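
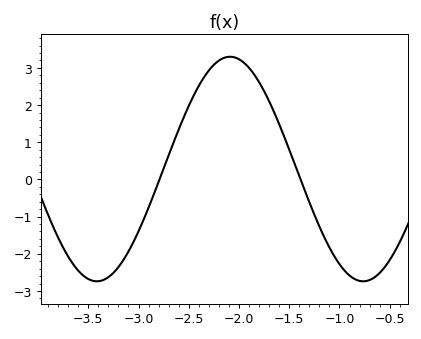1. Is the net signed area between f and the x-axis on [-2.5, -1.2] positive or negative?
positive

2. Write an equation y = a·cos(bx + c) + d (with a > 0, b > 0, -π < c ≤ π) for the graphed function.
y = 3.02cos(2.37x - 1.33) + 0.28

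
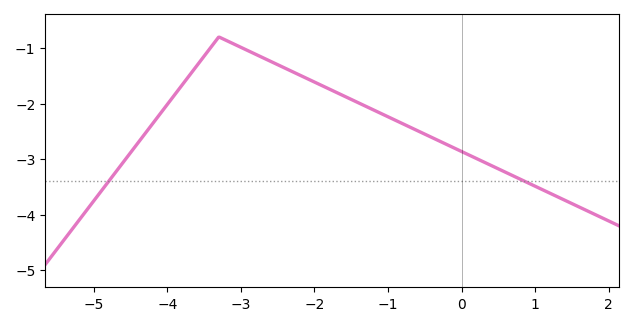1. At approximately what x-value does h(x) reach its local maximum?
-3.2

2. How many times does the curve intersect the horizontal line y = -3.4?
2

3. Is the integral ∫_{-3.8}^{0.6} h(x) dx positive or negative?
negative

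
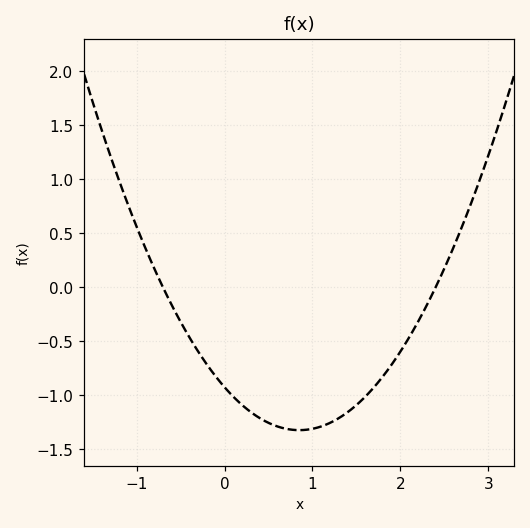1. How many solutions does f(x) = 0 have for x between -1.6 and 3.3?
2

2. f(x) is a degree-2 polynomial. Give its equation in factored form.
y = 0.55(x + 0.7)(x - 2.4)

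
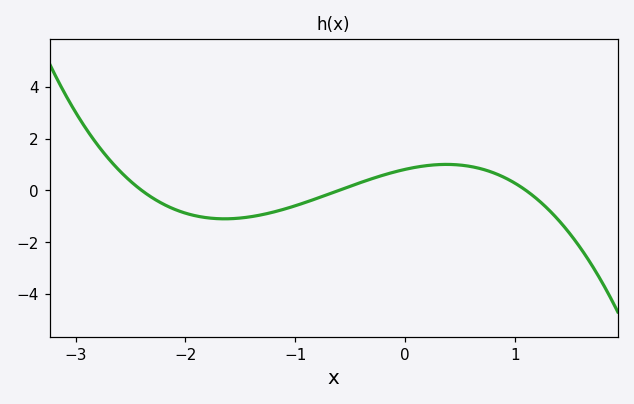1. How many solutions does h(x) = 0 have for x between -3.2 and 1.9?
3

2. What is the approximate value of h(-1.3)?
-1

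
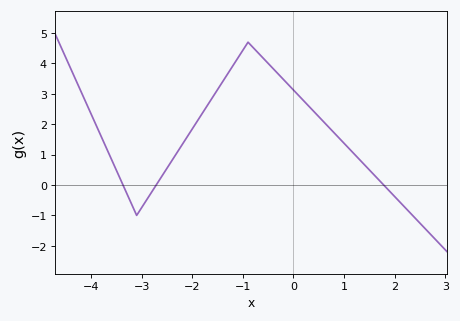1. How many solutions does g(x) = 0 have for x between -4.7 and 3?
3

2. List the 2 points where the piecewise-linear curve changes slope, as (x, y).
(-3.1, -1); (-0.9, 4.7)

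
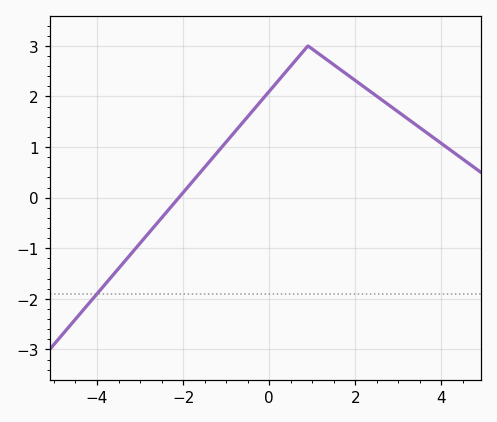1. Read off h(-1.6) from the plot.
0.5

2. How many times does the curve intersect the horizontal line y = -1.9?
1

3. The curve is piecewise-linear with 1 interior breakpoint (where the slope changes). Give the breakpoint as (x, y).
(0.9, 3)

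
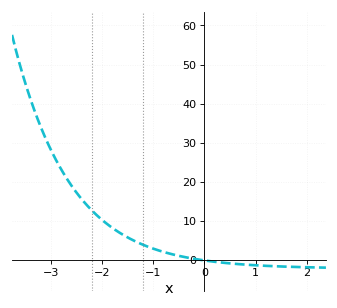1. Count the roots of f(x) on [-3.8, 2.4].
1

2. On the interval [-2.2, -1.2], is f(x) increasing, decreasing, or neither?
decreasing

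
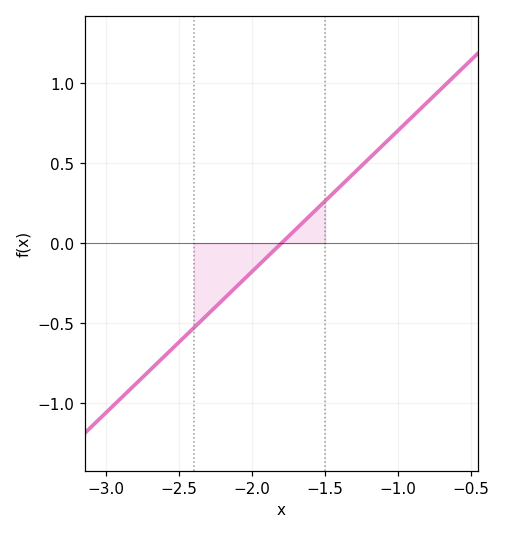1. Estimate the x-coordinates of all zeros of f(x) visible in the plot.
-1.8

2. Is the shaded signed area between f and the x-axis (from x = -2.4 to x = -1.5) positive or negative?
negative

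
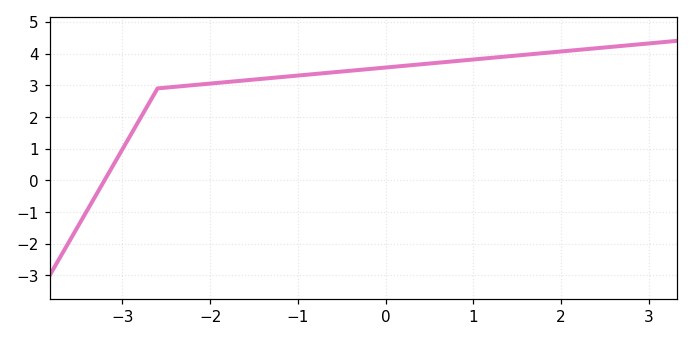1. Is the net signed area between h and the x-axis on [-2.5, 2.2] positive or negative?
positive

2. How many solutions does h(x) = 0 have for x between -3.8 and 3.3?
1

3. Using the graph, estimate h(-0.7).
3.38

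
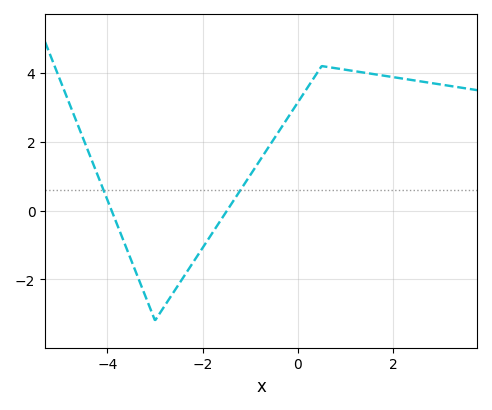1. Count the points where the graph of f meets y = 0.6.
2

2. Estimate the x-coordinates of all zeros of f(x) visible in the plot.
-3.91, -1.49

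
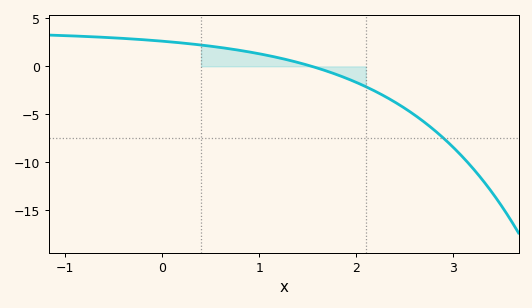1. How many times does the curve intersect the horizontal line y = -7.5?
1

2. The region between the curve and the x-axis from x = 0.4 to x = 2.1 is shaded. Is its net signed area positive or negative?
positive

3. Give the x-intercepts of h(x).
1.5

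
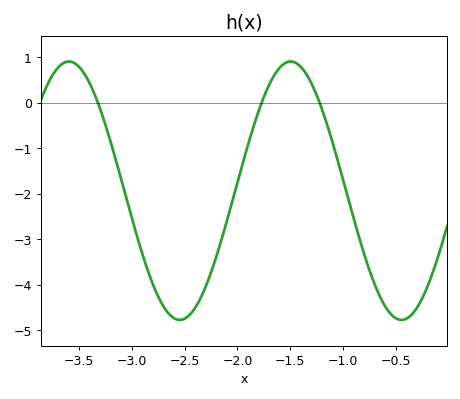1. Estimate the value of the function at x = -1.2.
-0.1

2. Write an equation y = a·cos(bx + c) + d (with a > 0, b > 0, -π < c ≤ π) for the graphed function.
y = 2.84cos(3x - 1.8) - 1.93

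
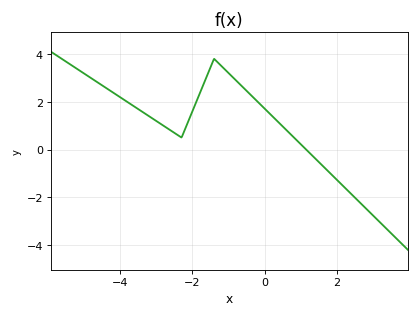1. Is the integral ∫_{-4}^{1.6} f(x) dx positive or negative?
positive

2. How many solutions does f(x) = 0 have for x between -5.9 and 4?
1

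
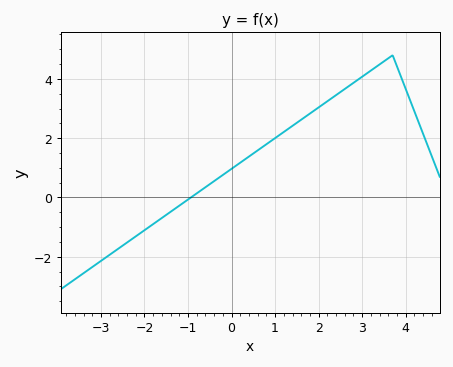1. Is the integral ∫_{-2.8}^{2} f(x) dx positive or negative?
positive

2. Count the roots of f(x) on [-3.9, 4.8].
1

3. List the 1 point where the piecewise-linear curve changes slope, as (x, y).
(3.7, 4.8)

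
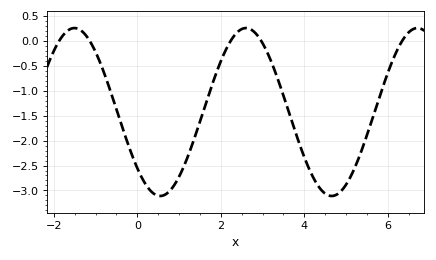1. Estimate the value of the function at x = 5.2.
-2.56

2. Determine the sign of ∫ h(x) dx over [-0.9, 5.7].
negative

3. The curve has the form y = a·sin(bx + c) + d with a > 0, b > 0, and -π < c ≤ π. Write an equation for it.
y = 1.68sin(1.53x - 2.41) - 1.43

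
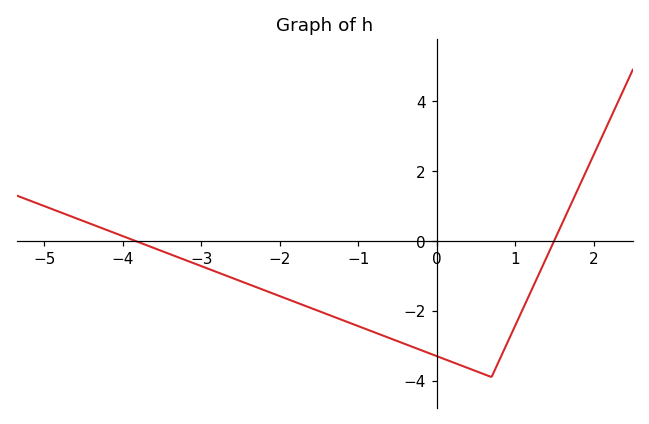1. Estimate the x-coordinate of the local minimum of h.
0.6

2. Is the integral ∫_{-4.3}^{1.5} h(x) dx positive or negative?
negative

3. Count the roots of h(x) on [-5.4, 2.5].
2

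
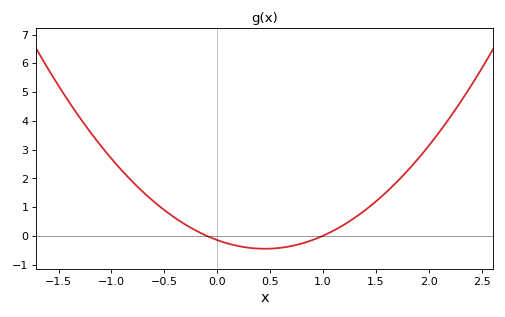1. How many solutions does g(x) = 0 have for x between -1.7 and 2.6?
2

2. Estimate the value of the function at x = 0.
-0.149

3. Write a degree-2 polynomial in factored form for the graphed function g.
y = 1.49(x + 0.1)(x - 1)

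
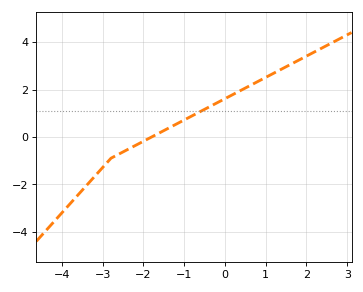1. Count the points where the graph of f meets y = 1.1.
1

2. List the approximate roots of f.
-1.8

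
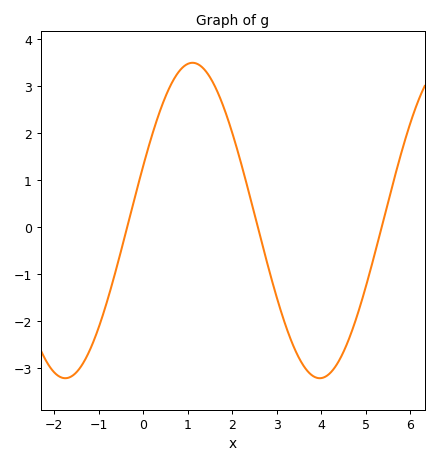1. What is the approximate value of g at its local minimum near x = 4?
-3.2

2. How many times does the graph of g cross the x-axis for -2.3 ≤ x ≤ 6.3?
3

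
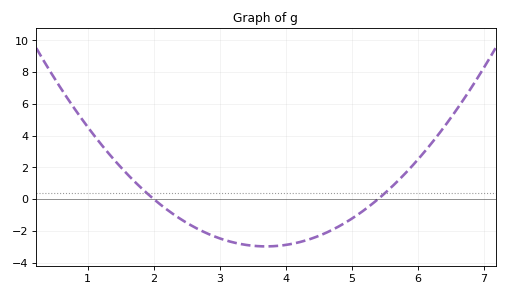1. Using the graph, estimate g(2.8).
-2.14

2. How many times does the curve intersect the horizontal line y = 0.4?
2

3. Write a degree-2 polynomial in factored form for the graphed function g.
y = 1.03(x - 2)(x - 5.4)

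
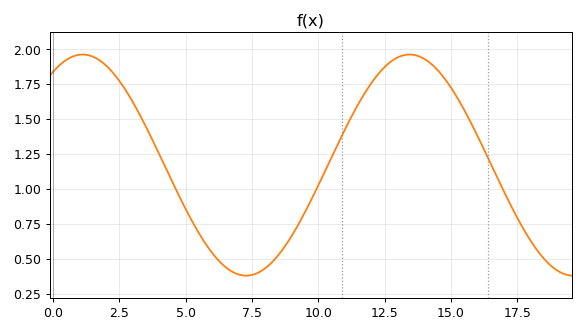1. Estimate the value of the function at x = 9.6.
0.871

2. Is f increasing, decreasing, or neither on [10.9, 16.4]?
neither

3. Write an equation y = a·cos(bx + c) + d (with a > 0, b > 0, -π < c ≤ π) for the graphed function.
y = 0.79cos(0.51x - 0.572) + 1.17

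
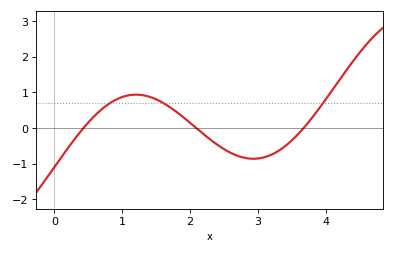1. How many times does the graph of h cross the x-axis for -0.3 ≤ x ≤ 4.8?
3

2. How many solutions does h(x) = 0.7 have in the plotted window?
3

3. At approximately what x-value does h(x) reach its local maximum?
1.2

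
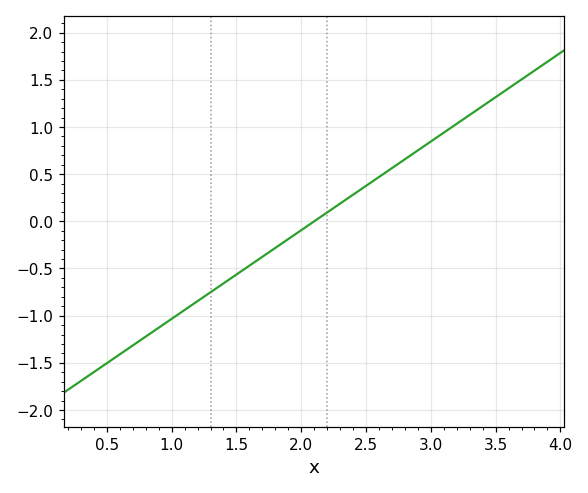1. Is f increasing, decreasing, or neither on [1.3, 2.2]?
increasing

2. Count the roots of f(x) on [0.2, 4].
1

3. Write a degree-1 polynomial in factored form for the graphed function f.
y = 0.94(x - 2.1)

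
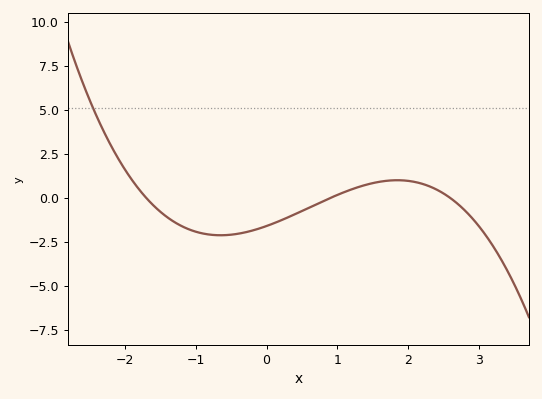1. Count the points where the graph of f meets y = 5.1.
1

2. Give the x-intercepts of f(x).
-1.7, 0.9, 2.6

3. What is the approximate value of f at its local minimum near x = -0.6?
-2.12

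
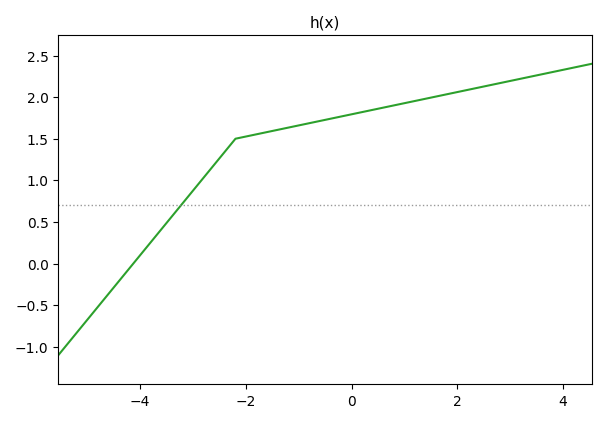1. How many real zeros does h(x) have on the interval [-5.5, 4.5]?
1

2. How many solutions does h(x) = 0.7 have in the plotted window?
1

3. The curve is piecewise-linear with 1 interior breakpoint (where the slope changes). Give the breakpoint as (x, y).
(-2.2, 1.5)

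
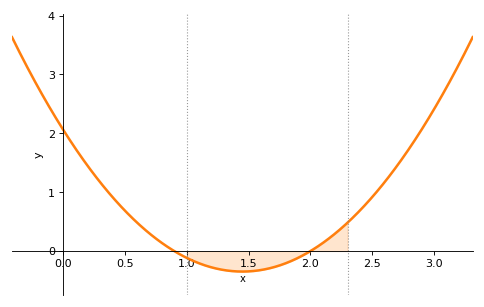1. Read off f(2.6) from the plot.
1.17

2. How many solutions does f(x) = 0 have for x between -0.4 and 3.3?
2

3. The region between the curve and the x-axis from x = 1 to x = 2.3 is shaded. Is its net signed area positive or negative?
negative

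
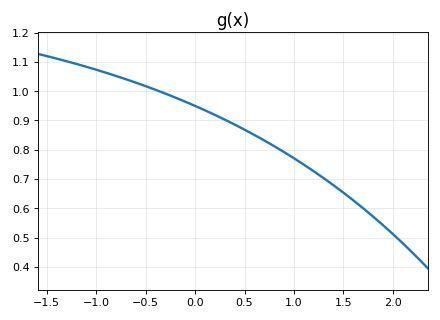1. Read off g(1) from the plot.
0.77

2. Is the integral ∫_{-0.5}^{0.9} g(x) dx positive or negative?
positive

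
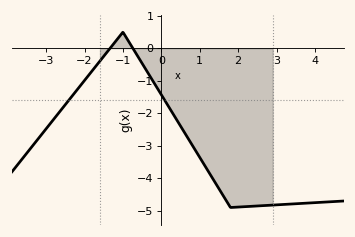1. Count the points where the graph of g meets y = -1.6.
2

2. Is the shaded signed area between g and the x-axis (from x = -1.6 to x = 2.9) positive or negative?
negative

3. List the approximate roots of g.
-1.34, -0.741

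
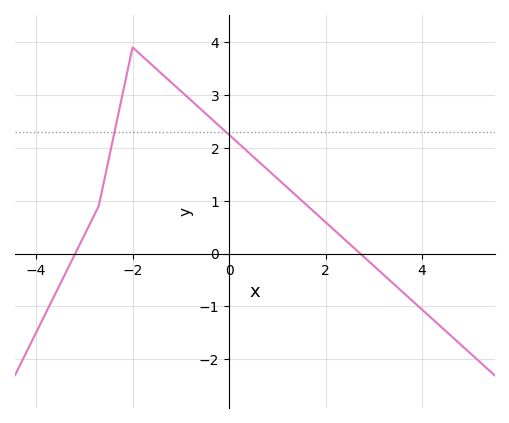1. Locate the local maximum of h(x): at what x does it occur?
-2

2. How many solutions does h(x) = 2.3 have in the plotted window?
2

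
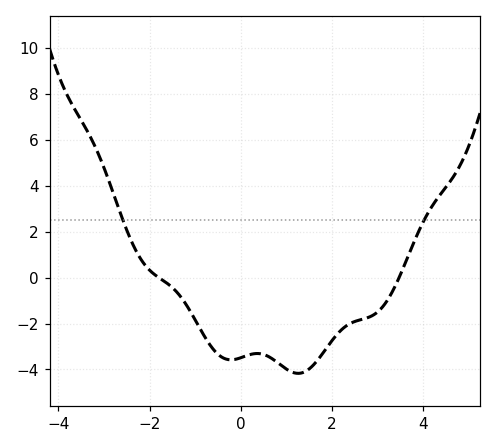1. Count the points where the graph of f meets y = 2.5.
2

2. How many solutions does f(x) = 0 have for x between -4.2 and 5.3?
2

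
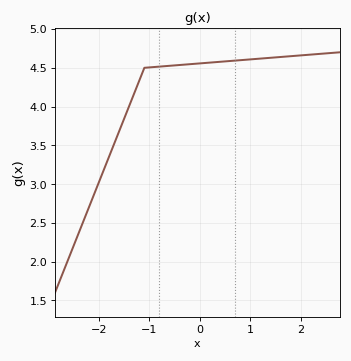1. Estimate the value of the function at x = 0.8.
4.6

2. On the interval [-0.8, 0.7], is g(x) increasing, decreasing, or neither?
increasing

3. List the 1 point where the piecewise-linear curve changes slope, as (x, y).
(-1.1, 4.5)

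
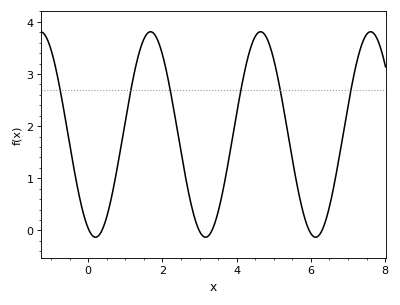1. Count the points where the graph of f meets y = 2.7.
6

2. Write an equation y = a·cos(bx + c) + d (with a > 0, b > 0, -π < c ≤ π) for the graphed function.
y = 1.97cos(2.12x + 2.72) + 1.84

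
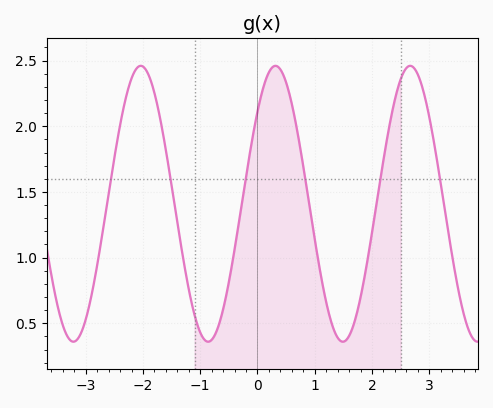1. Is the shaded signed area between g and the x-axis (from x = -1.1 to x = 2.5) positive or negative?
positive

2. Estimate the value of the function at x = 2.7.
2.45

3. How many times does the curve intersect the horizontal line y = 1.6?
6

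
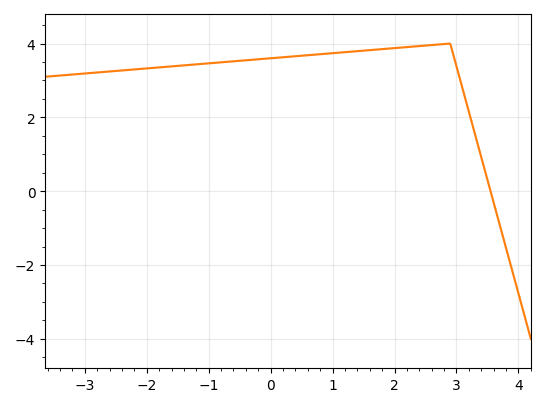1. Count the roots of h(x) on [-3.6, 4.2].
1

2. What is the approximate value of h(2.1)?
3.89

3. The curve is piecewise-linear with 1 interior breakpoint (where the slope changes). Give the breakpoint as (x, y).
(2.9, 4)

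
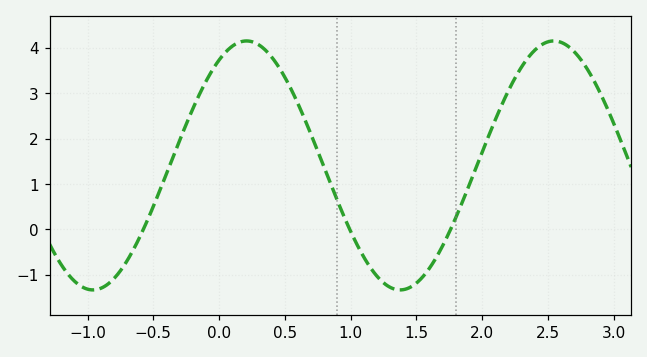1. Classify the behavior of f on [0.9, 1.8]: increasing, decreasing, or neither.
neither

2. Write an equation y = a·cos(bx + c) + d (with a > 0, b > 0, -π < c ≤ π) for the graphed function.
y = 2.74cos(2.69x - 0.562) + 1.41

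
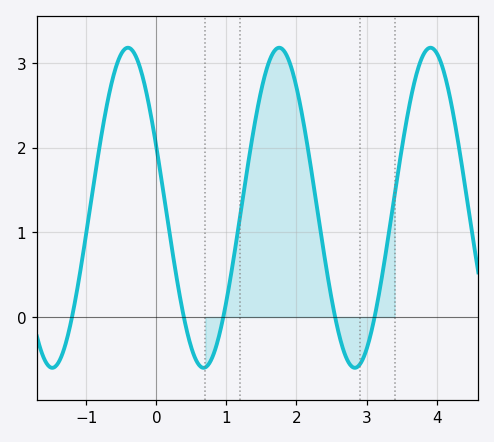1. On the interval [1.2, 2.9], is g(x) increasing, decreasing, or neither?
neither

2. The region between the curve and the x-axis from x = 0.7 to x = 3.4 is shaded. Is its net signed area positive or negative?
positive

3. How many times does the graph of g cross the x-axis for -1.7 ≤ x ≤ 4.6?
5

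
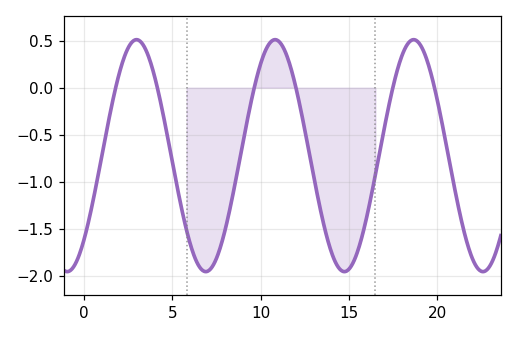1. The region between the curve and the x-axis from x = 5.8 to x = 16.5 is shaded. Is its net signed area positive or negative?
negative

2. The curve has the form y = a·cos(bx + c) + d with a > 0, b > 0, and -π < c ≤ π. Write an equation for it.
y = 1.23cos(0.8x - 2.37) - 0.72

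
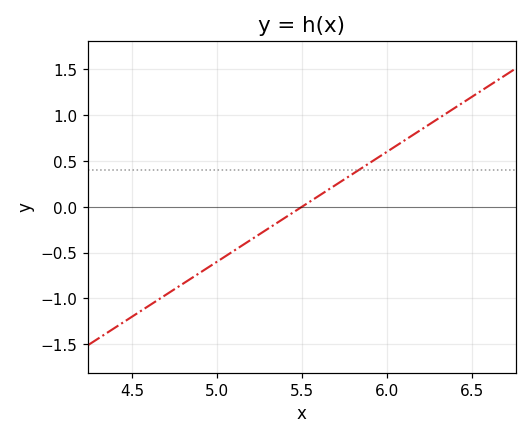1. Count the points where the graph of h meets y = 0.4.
1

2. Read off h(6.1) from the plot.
0.7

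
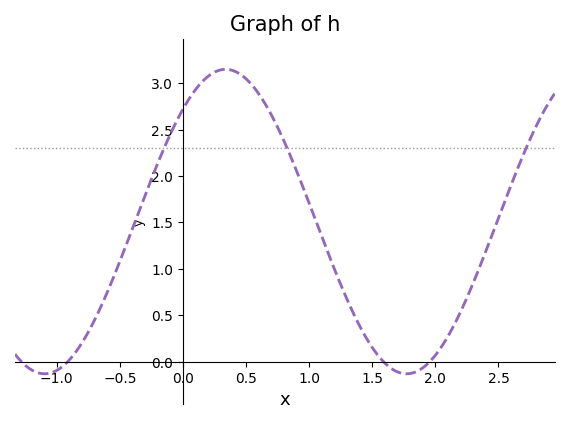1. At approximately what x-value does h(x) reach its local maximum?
0.338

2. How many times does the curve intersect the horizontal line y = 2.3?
3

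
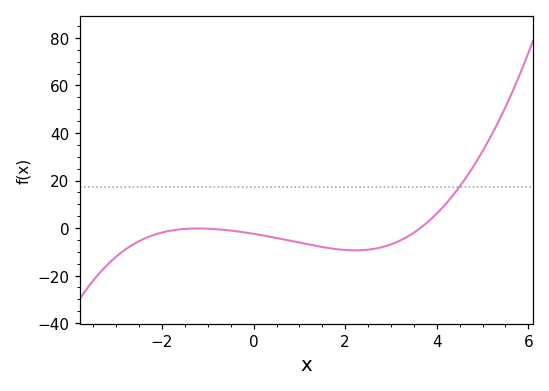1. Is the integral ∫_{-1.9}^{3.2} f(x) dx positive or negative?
negative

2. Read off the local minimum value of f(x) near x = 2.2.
-10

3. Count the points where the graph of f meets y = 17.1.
1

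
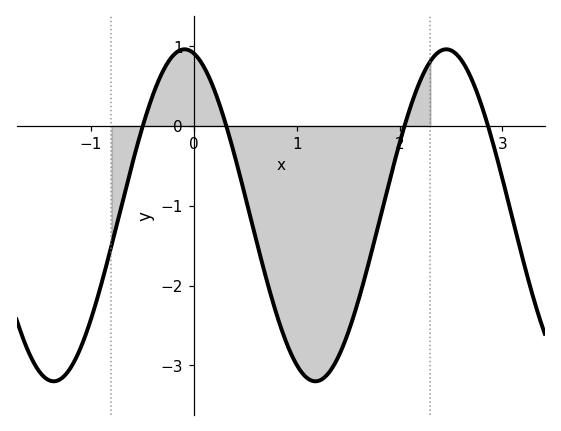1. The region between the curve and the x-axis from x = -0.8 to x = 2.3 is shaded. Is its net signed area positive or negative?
negative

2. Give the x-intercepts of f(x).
-0.5, 0.3, 2, 2.9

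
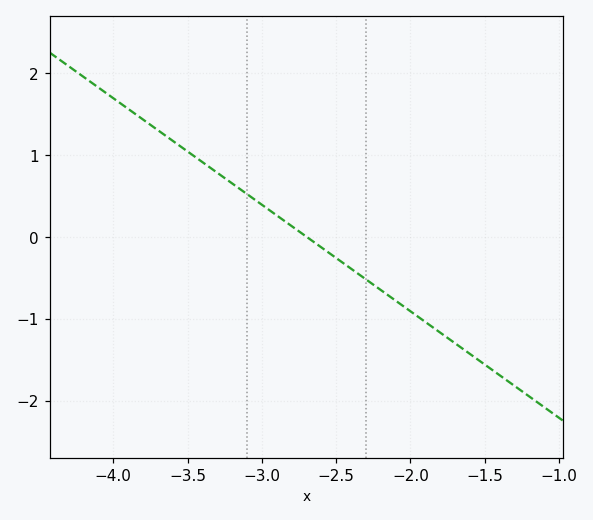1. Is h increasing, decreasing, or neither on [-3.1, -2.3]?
decreasing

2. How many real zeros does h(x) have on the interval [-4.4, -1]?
1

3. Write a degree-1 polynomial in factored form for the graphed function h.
y = -1.3(x + 2.7)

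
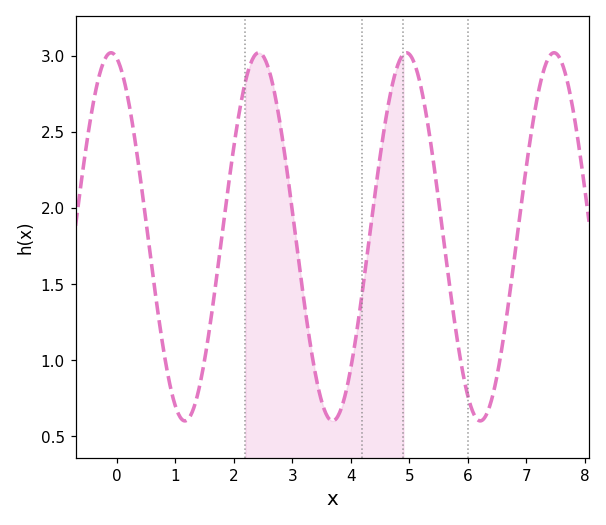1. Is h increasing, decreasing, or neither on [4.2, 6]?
neither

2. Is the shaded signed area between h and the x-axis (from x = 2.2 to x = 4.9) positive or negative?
positive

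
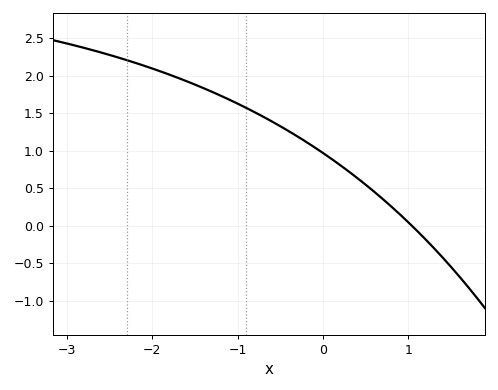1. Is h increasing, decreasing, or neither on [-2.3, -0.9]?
decreasing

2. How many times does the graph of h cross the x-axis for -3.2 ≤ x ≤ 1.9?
1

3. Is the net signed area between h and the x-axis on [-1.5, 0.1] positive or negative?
positive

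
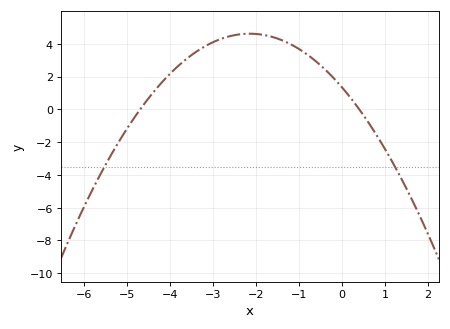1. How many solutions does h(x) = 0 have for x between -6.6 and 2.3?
2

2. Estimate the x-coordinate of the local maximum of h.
-2.15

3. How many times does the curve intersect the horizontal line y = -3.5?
2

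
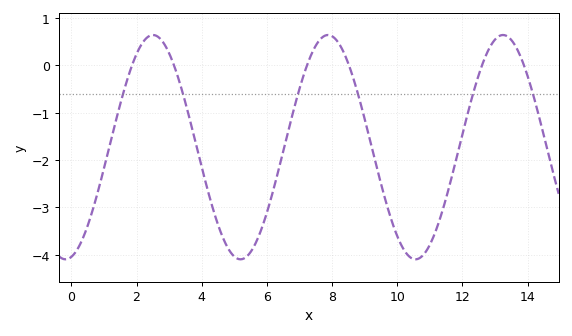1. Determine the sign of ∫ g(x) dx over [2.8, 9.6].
negative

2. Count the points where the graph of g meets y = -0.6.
6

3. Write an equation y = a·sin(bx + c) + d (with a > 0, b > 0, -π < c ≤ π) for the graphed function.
y = 2.37sin(1.17x - 1.36) - 1.73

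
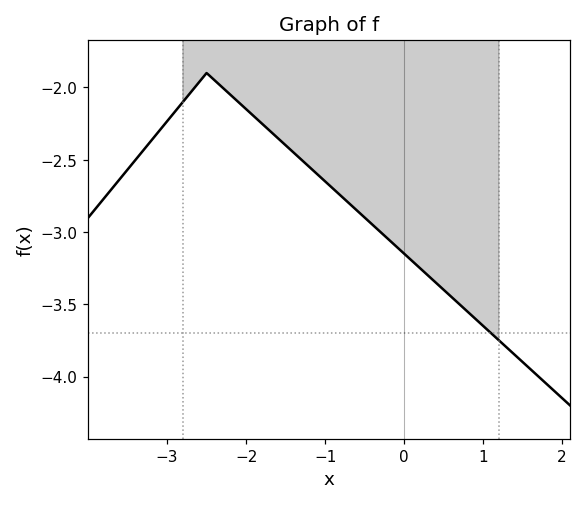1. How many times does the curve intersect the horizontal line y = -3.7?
1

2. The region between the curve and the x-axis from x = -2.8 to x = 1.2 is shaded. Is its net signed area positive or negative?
negative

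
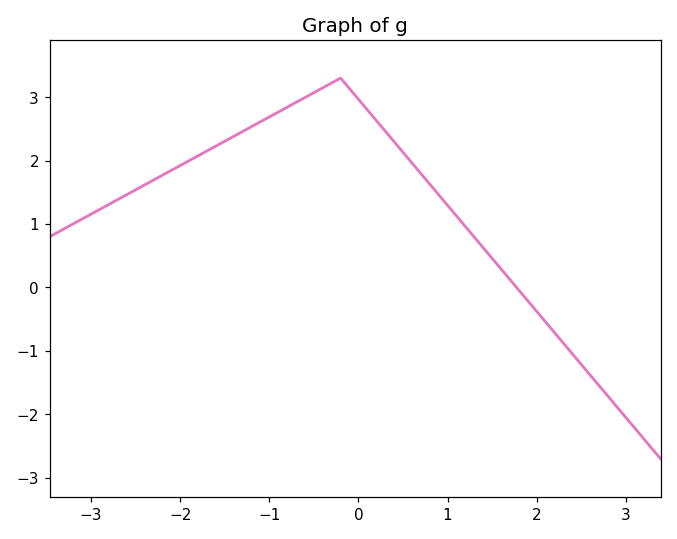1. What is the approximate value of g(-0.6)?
2.99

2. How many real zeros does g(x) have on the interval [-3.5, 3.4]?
1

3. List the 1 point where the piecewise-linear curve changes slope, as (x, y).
(-0.2, 3.3)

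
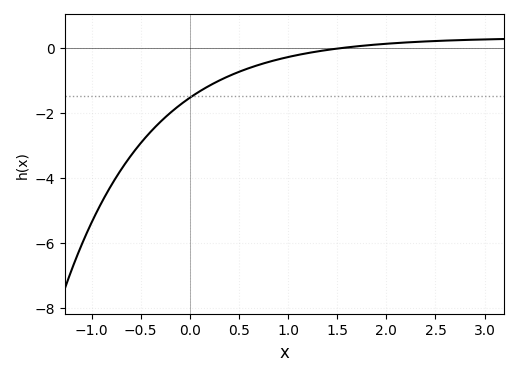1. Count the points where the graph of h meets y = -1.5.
1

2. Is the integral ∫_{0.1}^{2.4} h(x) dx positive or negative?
negative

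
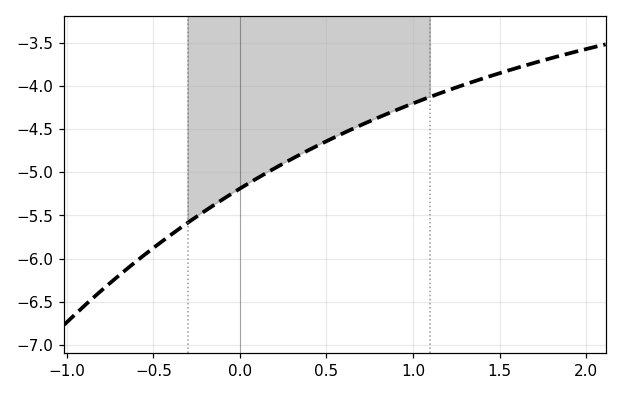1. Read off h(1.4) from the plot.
-3.92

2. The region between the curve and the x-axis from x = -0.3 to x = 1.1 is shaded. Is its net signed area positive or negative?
negative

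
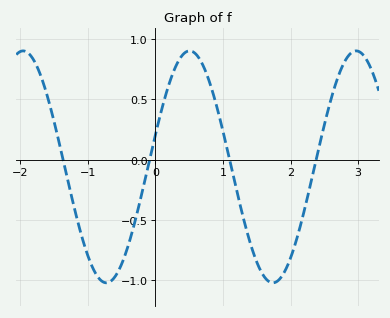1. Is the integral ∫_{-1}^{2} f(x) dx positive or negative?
negative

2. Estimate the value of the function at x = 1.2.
-0.25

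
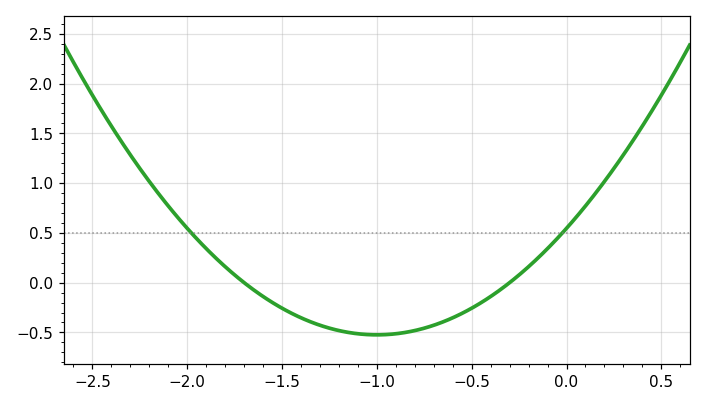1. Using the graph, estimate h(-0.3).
0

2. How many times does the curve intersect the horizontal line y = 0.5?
2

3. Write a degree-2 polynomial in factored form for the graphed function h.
y = 1.07(x + 1.7)(x + 0.3)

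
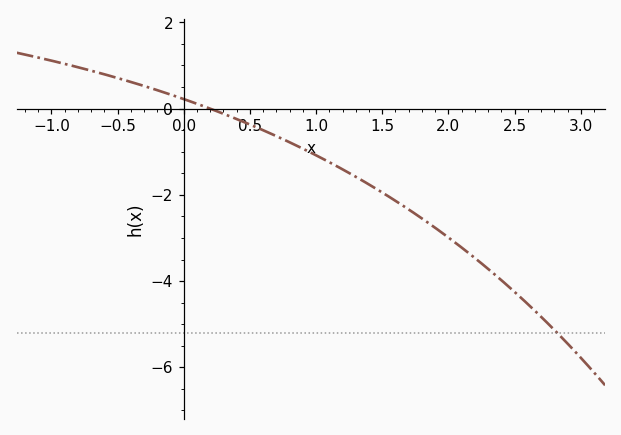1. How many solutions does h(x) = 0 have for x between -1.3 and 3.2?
1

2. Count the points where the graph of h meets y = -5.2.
1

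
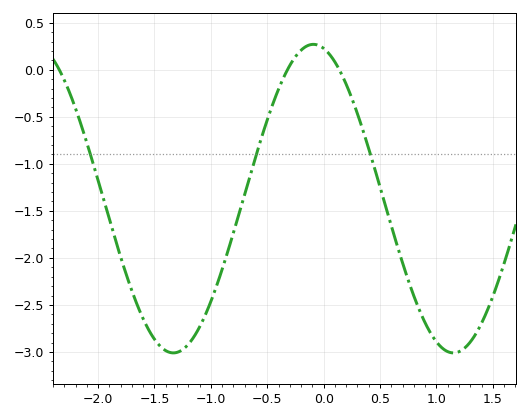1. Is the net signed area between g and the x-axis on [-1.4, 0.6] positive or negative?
negative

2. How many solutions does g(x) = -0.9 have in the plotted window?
3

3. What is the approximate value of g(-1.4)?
-3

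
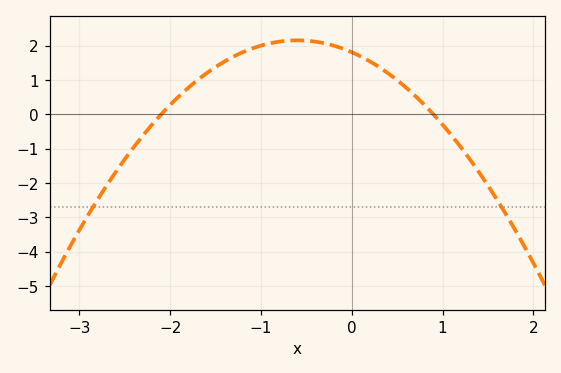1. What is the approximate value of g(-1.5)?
1.4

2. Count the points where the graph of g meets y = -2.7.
2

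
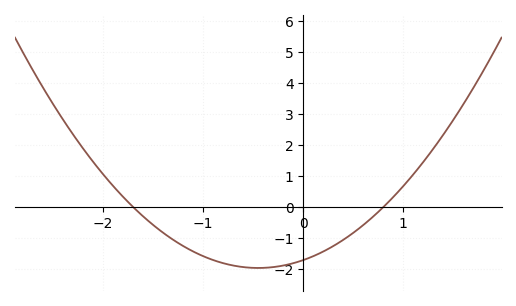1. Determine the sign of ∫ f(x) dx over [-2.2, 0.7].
negative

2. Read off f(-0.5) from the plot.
-1.97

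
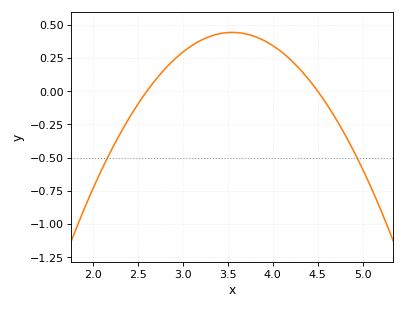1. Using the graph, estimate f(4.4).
0.08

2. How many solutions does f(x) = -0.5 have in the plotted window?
2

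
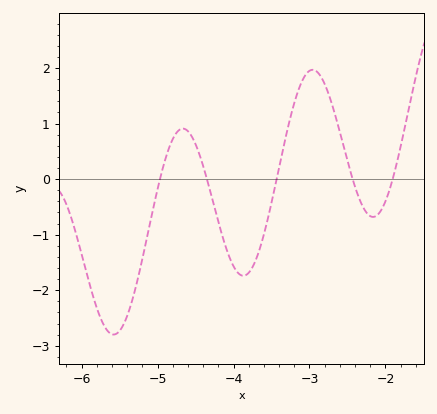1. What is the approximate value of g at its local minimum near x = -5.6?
-2.8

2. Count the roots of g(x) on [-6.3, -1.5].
5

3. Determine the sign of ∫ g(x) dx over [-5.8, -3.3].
negative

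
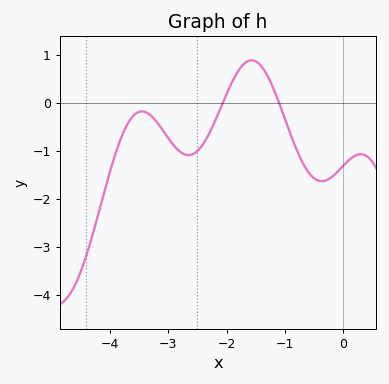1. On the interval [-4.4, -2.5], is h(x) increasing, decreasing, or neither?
neither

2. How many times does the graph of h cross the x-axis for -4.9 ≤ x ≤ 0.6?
2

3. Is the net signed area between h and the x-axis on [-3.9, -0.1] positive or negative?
negative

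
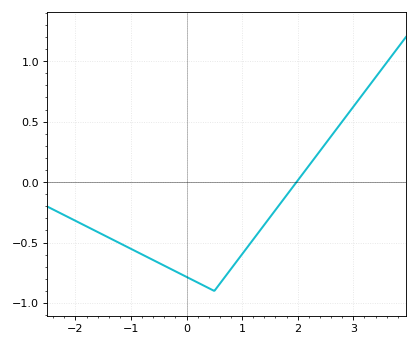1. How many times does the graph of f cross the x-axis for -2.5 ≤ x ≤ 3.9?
1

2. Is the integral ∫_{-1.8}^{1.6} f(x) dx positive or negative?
negative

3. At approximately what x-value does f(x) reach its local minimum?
0.5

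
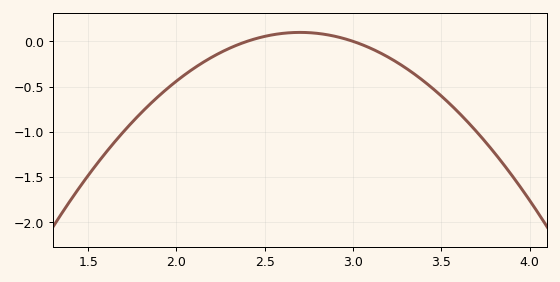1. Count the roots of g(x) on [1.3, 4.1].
2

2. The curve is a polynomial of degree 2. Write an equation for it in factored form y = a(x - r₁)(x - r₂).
y = -1.1(x - 2.4)(x - 3)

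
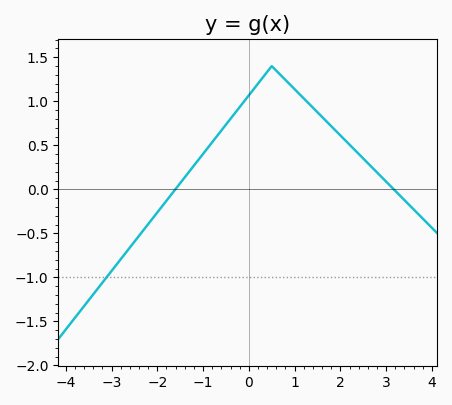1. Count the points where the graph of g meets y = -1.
1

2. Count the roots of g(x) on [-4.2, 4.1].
2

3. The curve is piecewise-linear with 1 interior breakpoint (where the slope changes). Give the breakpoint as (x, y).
(0.5, 1.4)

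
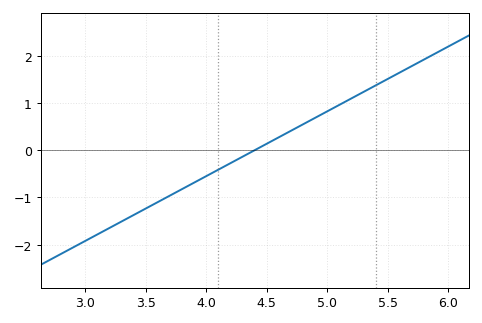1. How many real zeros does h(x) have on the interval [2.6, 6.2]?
1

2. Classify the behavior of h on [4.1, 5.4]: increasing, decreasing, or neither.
increasing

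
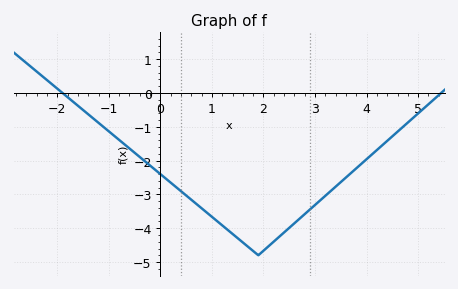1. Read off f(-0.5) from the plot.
-1.8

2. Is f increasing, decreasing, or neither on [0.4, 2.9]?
neither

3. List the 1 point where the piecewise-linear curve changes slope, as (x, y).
(1.9, -4.8)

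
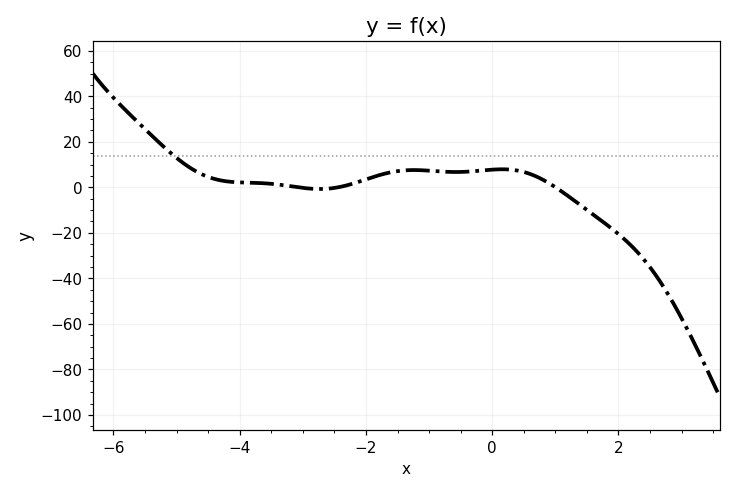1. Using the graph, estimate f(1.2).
-4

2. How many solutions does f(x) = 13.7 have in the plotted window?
1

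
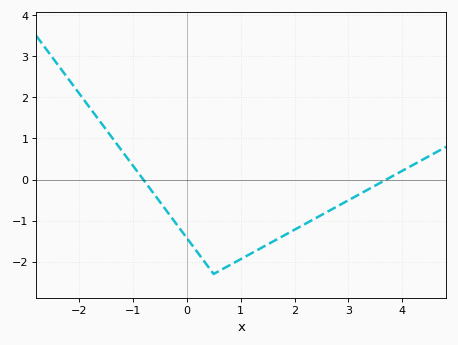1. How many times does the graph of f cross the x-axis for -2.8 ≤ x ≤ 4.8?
2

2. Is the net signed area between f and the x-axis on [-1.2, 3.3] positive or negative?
negative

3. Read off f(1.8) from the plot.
-1.4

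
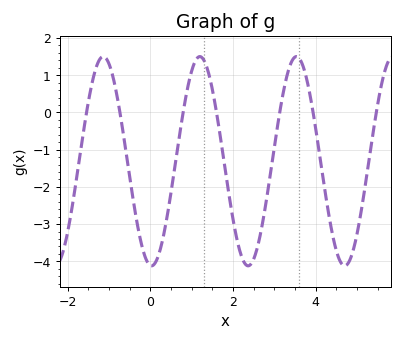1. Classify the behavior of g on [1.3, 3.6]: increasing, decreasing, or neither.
neither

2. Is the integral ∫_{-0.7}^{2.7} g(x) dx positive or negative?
negative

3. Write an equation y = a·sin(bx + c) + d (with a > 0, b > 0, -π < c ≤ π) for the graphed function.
y = 2.81sin(2.69x - 1.65) - 1.31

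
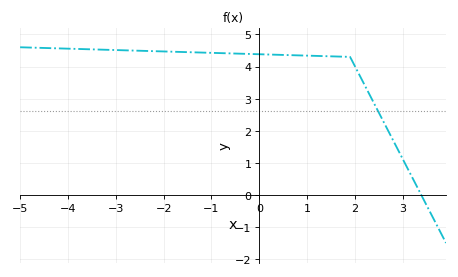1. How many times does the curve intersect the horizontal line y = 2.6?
1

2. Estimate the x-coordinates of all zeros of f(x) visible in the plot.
3.4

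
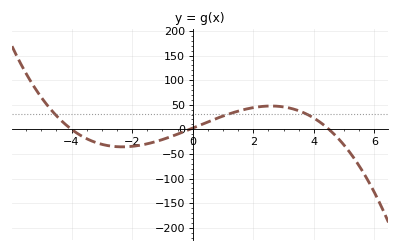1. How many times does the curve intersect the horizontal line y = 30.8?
3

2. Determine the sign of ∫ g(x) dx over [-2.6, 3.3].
positive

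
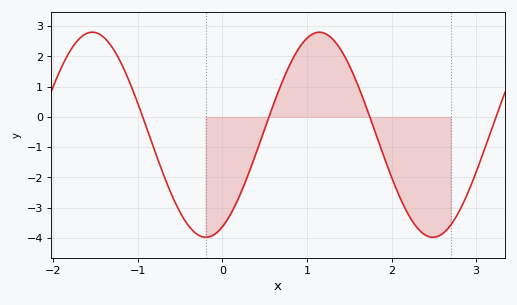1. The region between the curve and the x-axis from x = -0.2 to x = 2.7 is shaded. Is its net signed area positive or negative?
negative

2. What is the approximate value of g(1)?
2.61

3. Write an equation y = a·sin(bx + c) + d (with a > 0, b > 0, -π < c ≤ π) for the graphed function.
y = 3.39sin(2.34x - 1.11) - 0.59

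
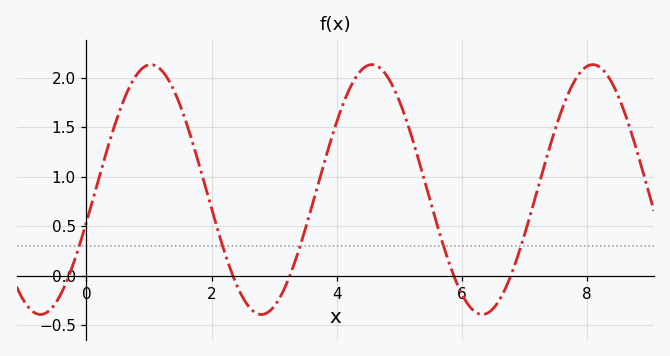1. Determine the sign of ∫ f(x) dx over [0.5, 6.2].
positive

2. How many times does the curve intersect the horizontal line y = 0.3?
5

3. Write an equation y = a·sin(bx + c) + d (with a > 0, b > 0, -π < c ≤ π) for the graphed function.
y = 1.26sin(1.78x - 0.262) + 0.87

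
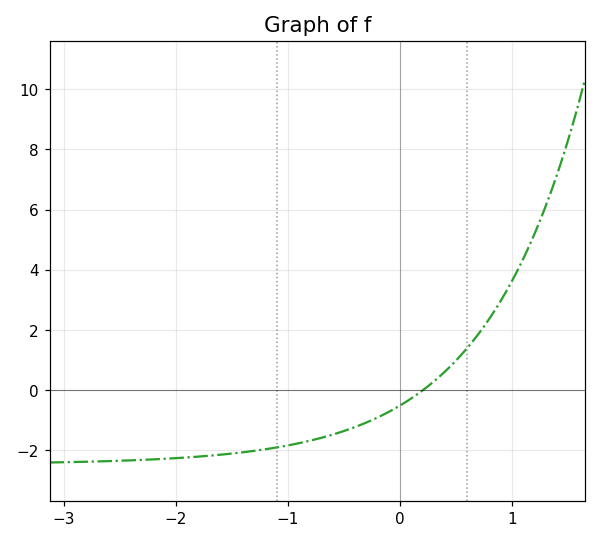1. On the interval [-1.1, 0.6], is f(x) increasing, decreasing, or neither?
increasing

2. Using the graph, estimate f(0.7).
1.8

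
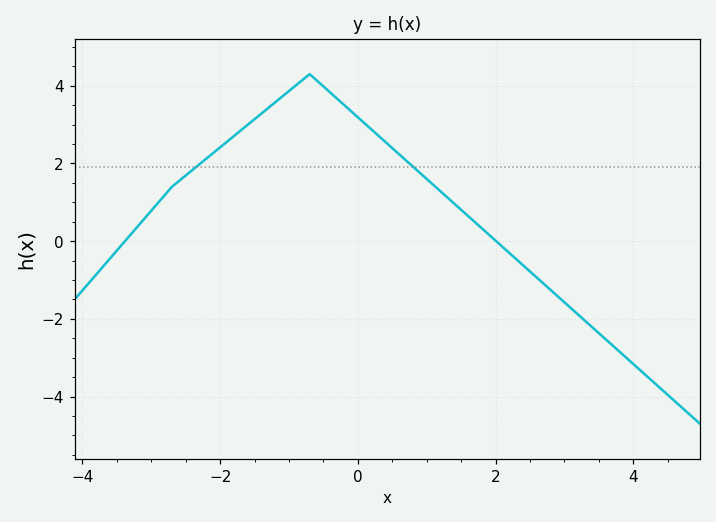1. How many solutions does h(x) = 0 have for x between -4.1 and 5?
2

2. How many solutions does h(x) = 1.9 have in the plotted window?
2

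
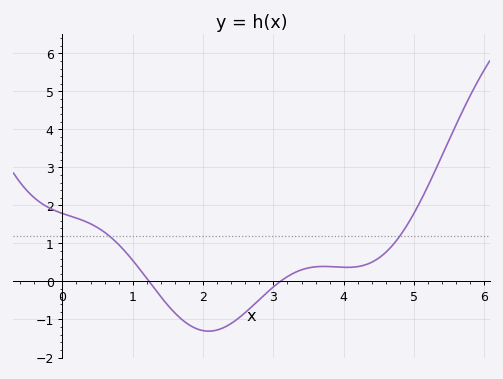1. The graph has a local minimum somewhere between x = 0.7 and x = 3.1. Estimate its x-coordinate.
2.08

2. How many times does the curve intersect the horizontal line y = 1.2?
2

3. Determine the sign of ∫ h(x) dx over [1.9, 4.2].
negative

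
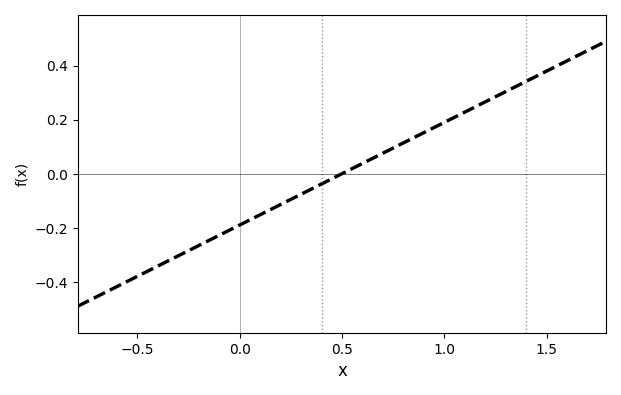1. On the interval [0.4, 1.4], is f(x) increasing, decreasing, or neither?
increasing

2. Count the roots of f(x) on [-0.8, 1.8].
1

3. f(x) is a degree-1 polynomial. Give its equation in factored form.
y = 0.38(x - 0.5)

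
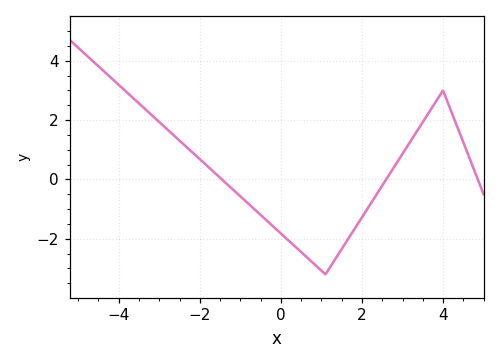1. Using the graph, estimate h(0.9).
-2.95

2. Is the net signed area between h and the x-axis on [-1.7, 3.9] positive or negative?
negative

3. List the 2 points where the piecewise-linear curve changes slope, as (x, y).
(1.1, -3.2); (4, 3)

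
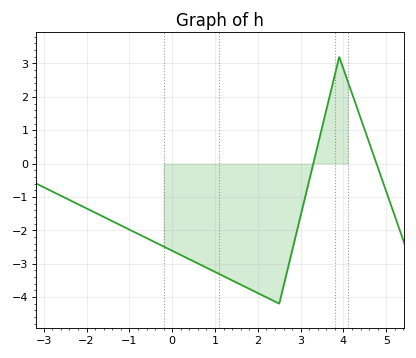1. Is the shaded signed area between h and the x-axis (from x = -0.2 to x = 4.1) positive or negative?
negative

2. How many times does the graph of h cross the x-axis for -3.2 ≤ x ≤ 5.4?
2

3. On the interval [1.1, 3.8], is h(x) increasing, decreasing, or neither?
neither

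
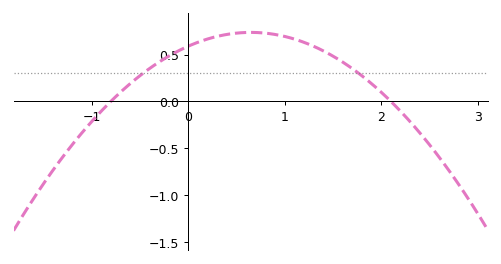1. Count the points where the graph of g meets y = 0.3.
2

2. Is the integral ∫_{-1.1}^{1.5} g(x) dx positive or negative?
positive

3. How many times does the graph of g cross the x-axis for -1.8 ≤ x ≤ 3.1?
2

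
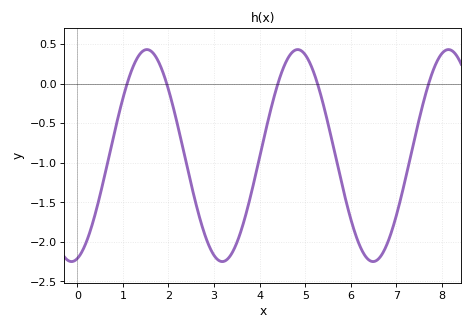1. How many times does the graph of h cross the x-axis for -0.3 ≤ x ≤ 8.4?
5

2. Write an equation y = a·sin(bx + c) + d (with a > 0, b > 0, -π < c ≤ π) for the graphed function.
y = 1.34sin(1.9x - 1.33) - 0.91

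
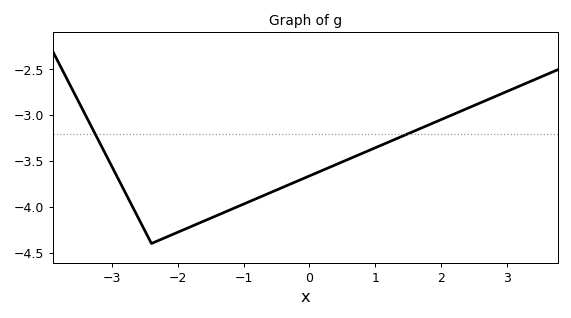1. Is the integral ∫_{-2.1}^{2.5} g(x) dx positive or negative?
negative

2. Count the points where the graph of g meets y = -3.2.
2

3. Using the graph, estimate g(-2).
-4.3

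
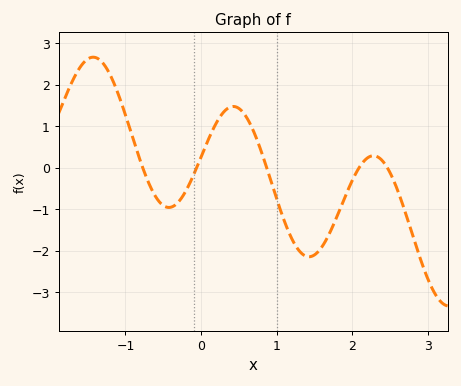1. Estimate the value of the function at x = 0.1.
0.7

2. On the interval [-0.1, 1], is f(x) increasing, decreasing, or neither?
neither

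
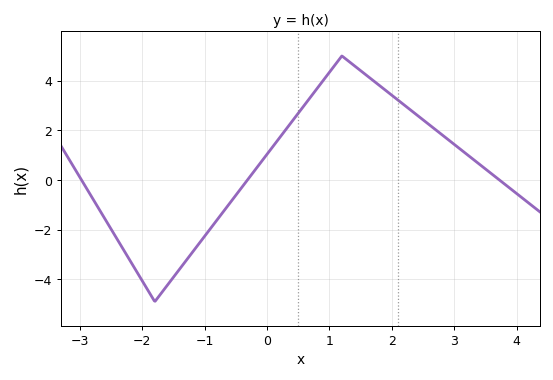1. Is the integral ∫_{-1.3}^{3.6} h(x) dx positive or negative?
positive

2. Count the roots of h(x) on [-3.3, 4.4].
3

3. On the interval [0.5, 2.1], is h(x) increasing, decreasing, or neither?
neither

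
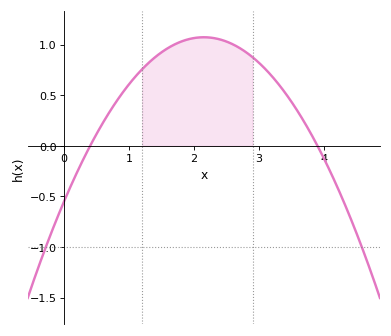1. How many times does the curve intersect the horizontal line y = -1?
2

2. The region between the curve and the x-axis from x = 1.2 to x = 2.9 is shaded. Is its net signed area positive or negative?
positive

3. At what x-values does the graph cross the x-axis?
0.4, 3.9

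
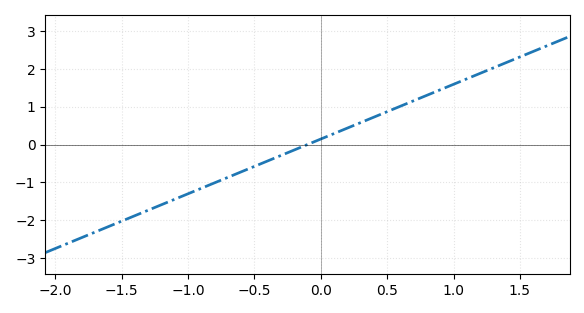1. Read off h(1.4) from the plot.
2.2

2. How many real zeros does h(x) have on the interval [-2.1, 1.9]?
1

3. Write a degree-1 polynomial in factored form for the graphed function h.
y = 1.45(x + 0.1)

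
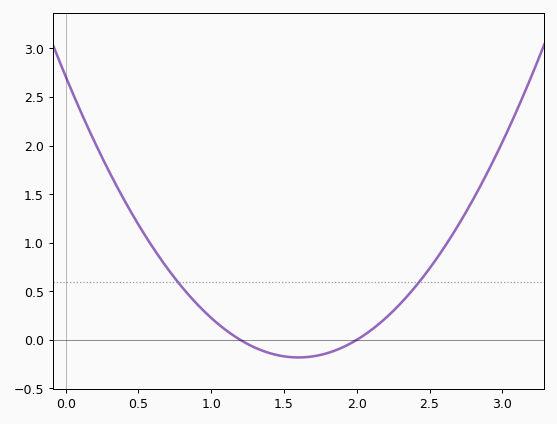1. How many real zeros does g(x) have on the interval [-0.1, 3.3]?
2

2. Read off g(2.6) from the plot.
0.95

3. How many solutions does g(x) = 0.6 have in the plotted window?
2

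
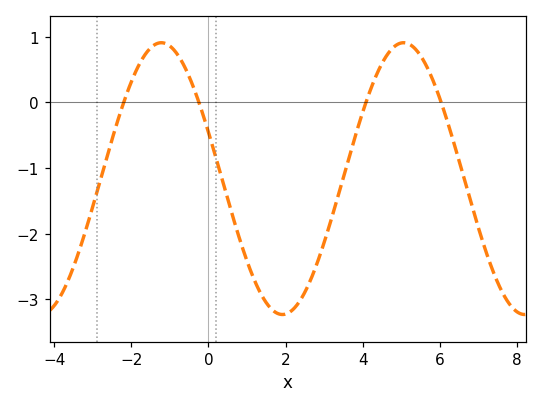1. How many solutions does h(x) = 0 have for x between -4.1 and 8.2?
4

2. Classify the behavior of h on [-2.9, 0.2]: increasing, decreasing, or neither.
neither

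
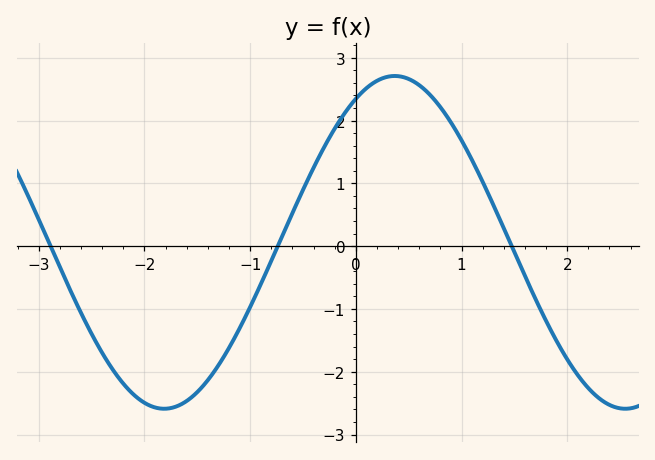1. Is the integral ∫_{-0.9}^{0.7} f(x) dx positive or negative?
positive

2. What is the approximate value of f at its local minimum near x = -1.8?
-2.59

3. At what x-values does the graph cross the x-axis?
-2.89, -0.738, 1.47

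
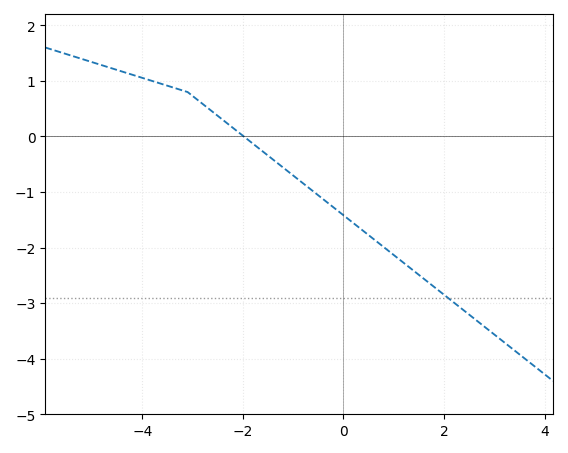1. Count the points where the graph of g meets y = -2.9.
1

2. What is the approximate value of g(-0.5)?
-1.06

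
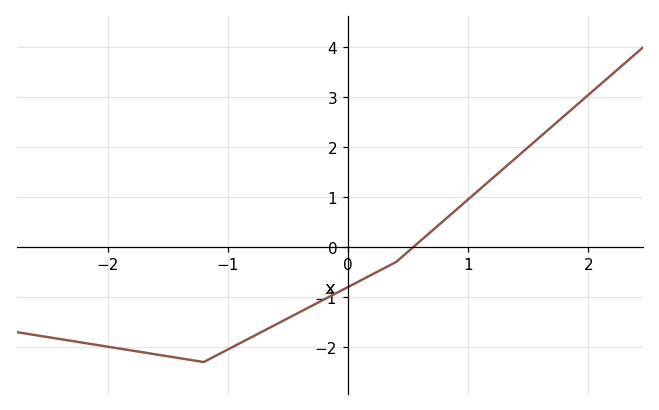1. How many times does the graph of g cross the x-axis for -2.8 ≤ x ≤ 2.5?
1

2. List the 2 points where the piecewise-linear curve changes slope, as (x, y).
(-1.2, -2.3); (0.4, -0.3)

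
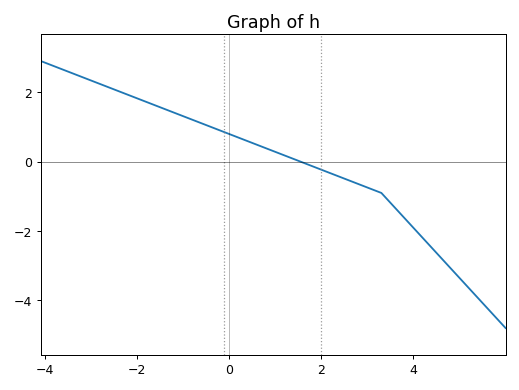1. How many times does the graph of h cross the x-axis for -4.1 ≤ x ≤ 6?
1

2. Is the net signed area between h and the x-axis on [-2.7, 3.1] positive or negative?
positive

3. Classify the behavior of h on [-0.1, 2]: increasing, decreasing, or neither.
decreasing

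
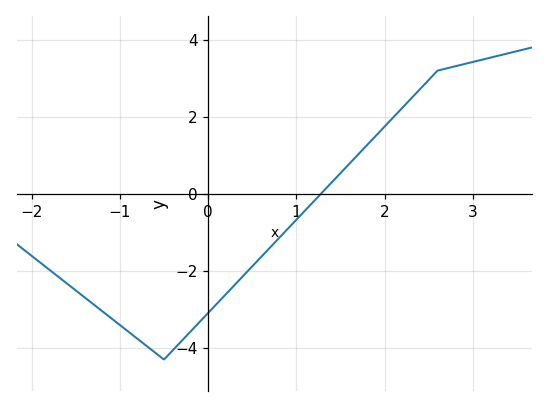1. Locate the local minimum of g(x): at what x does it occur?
-0.501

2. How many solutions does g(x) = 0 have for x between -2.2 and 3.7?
1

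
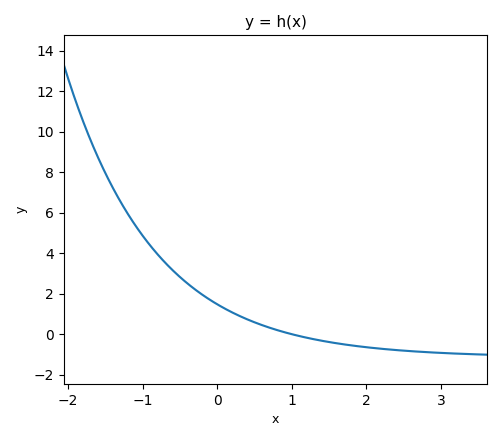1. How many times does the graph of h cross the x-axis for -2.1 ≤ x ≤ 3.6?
1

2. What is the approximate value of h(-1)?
4.8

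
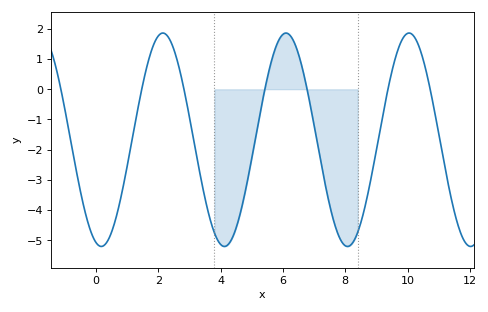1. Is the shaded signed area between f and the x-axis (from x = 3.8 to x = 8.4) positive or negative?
negative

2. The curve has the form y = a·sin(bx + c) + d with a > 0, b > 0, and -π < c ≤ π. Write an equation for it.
y = 3.53sin(1.6x - 1.8) - 1.67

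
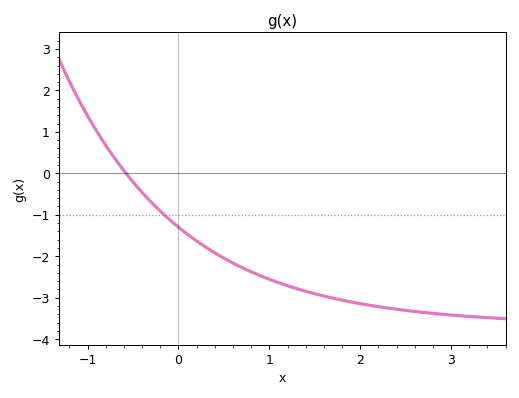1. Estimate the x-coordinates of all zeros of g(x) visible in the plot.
-0.577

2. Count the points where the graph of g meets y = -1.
1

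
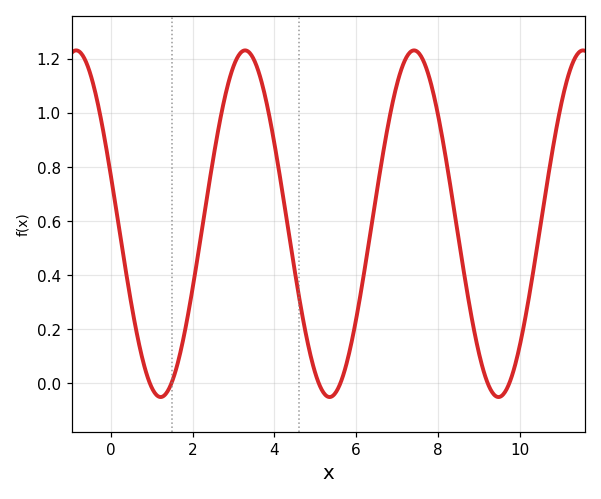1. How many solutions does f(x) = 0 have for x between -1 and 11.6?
6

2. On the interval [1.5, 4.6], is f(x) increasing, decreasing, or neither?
neither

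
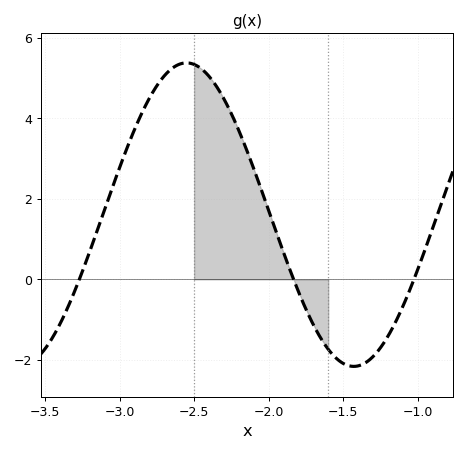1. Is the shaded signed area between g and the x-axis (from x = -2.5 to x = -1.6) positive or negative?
positive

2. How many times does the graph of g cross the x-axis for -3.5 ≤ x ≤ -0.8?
3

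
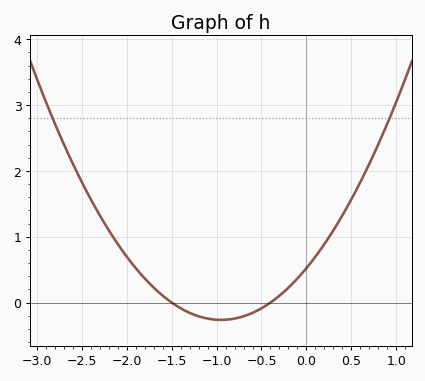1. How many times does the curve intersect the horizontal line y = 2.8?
2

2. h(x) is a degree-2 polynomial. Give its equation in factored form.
y = 0.87(x + 1.5)(x + 0.4)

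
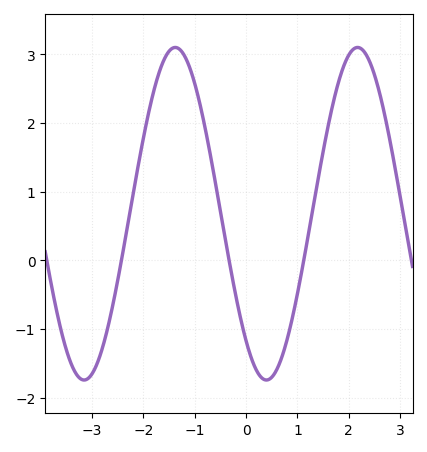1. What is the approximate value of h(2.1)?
3.1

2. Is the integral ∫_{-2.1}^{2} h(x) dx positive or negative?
positive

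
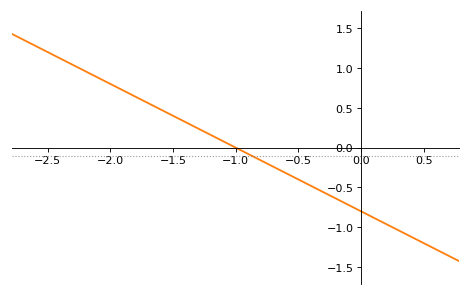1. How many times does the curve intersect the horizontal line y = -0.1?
1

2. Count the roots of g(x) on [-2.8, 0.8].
1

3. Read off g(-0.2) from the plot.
-0.64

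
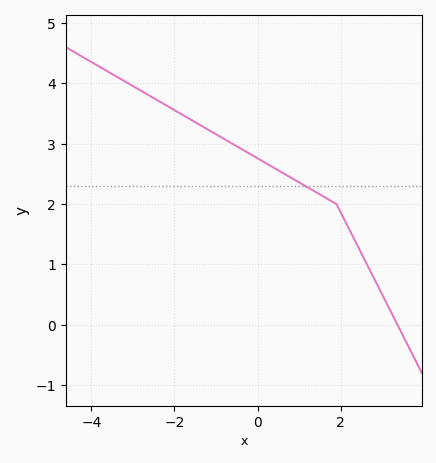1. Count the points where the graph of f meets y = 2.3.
1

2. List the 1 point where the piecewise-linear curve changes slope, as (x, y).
(1.9, 2)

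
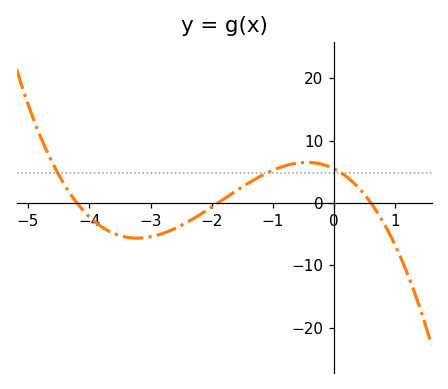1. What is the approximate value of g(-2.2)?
-1.92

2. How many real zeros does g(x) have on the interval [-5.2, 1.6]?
3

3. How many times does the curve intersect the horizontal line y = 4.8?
3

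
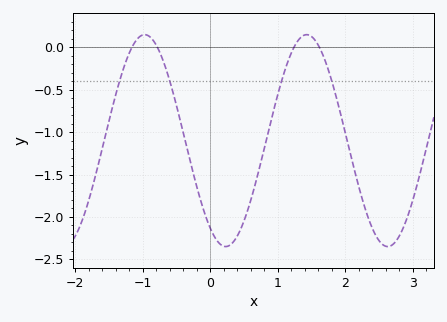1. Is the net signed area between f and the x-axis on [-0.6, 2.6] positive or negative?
negative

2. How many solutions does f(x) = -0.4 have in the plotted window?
4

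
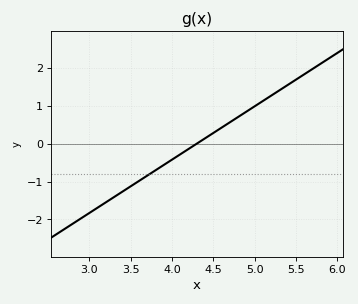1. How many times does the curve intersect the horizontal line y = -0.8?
1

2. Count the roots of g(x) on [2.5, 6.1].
1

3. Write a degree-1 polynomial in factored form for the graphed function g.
y = 1.41(x - 4.3)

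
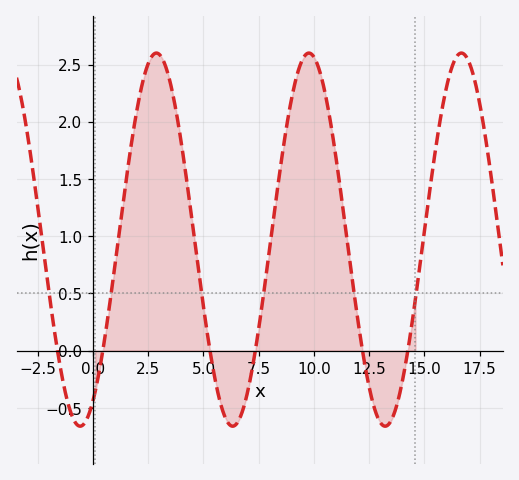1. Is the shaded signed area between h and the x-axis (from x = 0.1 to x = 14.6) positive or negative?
positive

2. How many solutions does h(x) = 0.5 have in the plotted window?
6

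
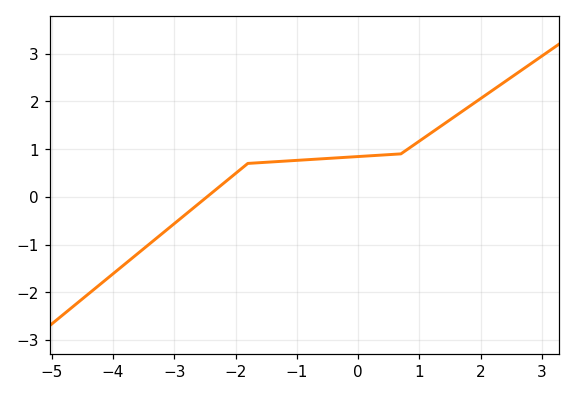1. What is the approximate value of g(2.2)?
2.24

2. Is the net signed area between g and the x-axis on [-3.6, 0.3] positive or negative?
positive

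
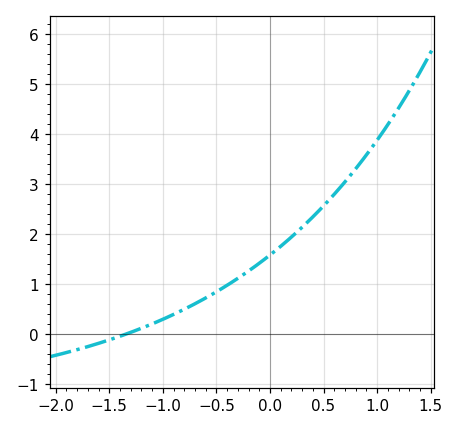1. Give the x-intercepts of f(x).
-1.35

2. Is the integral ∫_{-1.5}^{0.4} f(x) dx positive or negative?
positive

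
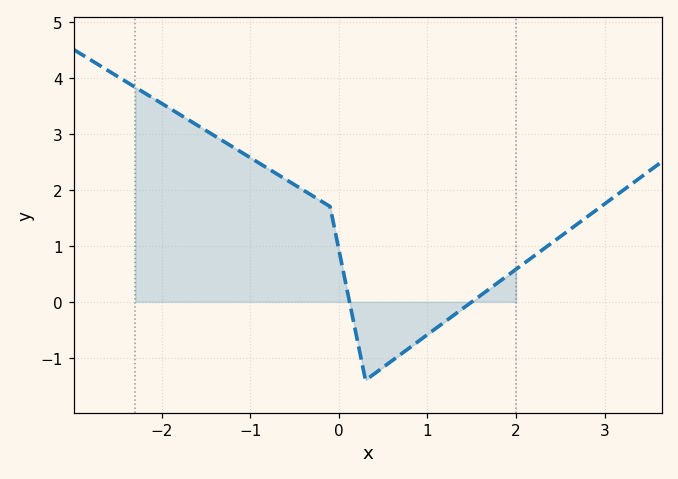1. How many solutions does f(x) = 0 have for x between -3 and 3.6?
2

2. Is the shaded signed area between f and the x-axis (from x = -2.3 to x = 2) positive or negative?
positive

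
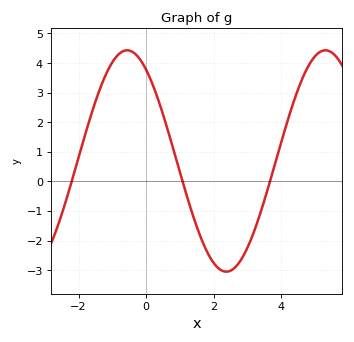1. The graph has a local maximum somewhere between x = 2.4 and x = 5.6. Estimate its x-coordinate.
5.4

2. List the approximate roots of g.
-2.2, 1, 3.6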